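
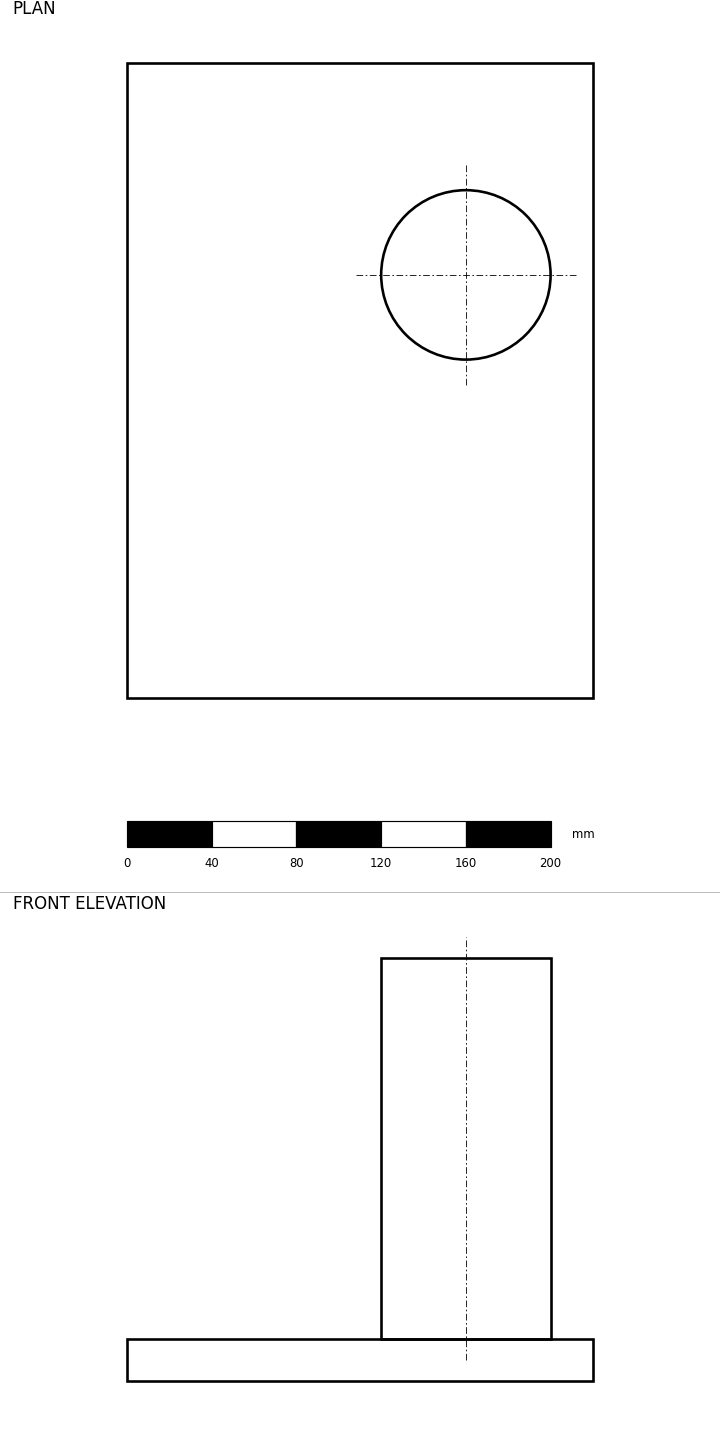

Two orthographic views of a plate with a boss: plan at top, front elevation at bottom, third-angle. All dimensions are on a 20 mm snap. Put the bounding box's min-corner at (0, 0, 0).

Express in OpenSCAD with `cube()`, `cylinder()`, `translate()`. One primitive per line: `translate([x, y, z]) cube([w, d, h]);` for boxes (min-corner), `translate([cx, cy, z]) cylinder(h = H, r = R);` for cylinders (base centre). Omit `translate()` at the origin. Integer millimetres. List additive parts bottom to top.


cube([220, 300, 20]);
translate([160, 200, 20]) cylinder(h = 180, r = 40);


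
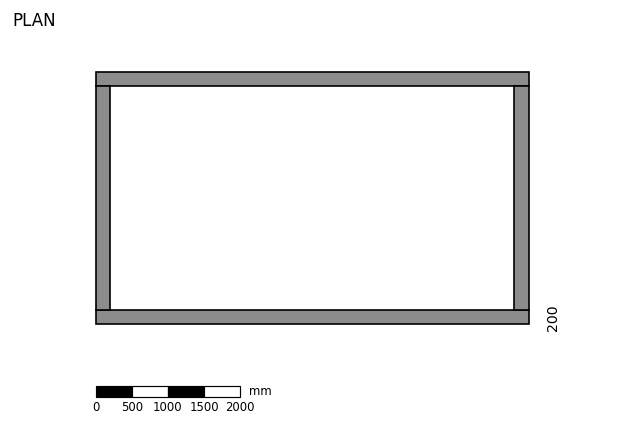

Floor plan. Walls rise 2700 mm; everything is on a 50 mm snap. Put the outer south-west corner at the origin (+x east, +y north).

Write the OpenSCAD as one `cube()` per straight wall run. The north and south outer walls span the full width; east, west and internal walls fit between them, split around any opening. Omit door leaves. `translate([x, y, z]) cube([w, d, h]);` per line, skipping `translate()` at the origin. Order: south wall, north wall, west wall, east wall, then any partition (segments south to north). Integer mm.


cube([6000, 200, 2700]);
translate([0, 3300, 0]) cube([6000, 200, 2700]);
translate([0, 200, 0]) cube([200, 3100, 2700]);
translate([5800, 200, 0]) cube([200, 3100, 2700]);


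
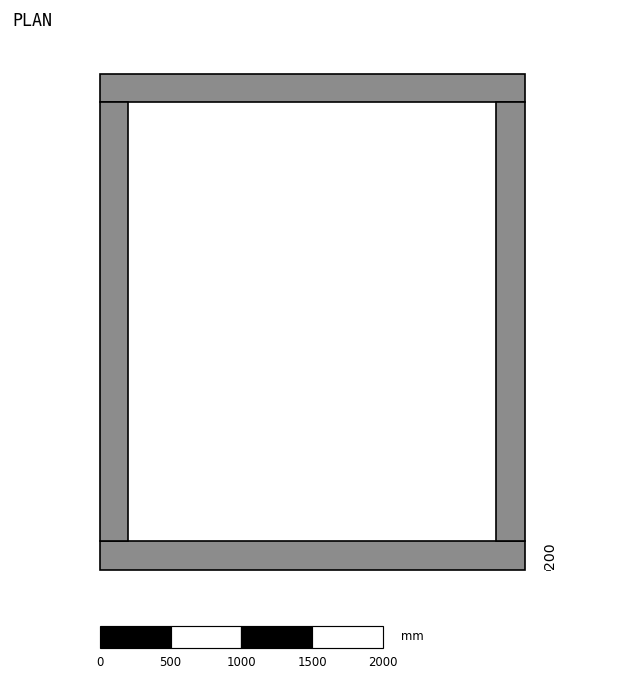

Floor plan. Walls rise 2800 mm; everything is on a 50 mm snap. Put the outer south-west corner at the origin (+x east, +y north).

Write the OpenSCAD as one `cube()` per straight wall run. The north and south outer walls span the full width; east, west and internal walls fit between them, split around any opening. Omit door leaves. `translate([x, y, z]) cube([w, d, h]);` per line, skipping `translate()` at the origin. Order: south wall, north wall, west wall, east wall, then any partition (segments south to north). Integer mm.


cube([3000, 200, 2800]);
translate([0, 3300, 0]) cube([3000, 200, 2800]);
translate([0, 200, 0]) cube([200, 3100, 2800]);
translate([2800, 200, 0]) cube([200, 3100, 2800]);


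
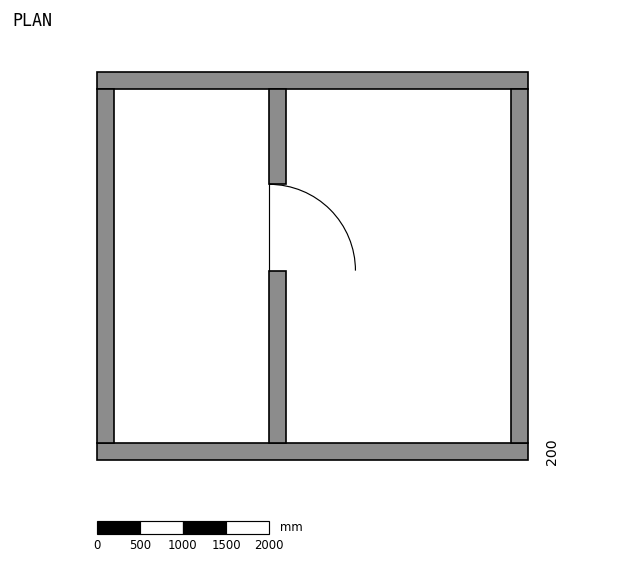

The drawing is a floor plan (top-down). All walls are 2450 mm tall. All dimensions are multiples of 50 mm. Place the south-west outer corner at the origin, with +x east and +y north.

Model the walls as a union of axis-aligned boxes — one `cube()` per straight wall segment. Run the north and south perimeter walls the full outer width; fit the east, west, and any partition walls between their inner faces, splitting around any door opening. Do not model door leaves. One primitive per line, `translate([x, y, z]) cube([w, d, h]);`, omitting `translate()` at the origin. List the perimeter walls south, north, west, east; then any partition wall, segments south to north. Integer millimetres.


cube([5000, 200, 2450]);
translate([0, 4300, 0]) cube([5000, 200, 2450]);
translate([0, 200, 0]) cube([200, 4100, 2450]);
translate([4800, 200, 0]) cube([200, 4100, 2450]);
translate([2000, 200, 0]) cube([200, 2000, 2450]);
translate([2000, 3200, 0]) cube([200, 1100, 2450]);


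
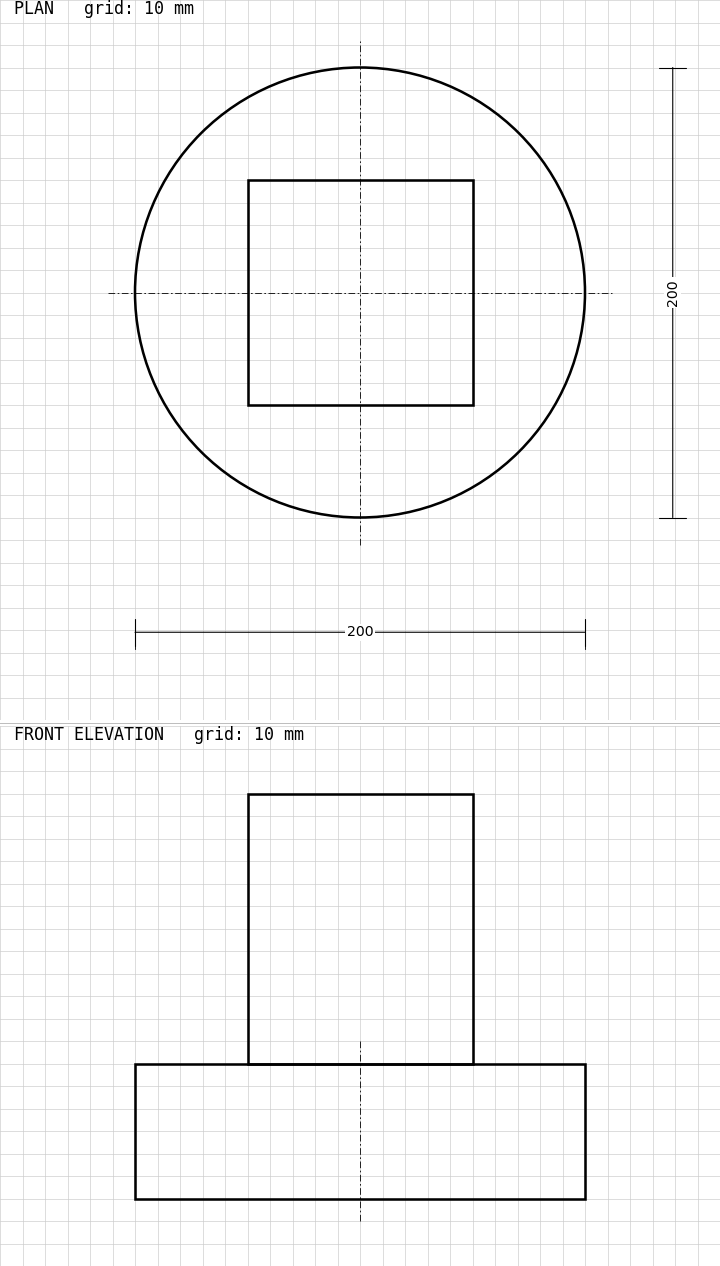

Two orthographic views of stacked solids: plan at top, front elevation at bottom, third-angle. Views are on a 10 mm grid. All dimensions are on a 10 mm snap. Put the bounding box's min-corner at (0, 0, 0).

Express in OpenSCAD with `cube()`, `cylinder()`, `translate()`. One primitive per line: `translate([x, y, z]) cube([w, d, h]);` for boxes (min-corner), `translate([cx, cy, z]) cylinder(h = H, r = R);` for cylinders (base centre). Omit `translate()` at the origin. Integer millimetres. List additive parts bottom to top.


translate([100, 100, 0]) cylinder(h = 60, r = 100);
translate([50, 50, 60]) cube([100, 100, 120]);


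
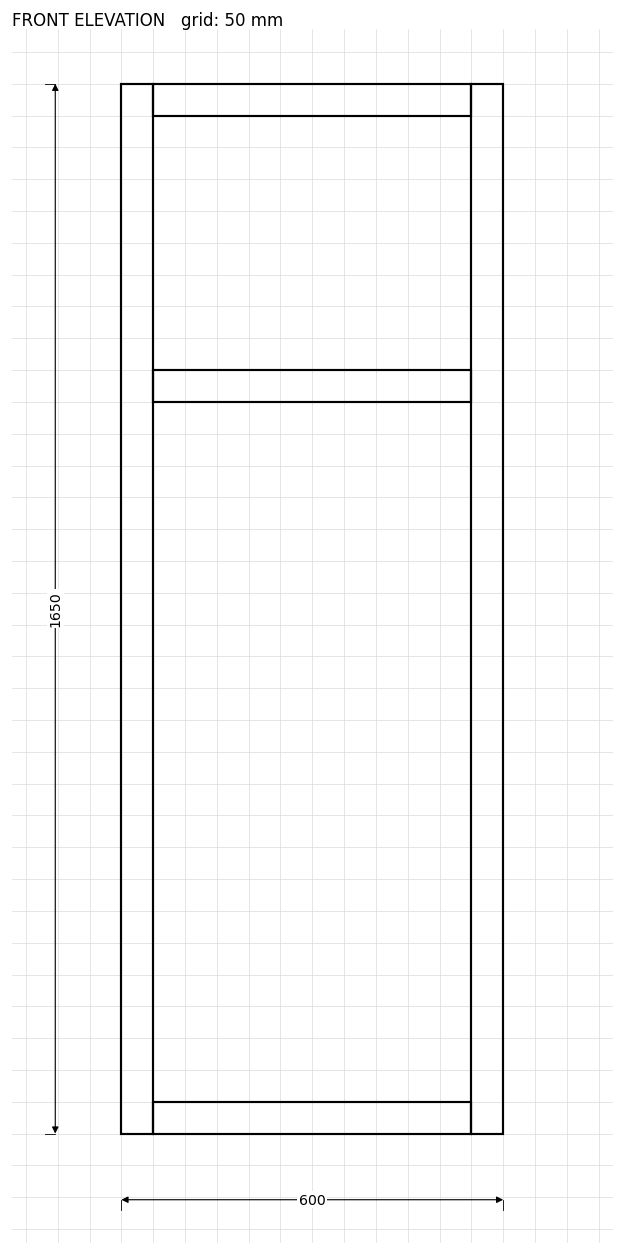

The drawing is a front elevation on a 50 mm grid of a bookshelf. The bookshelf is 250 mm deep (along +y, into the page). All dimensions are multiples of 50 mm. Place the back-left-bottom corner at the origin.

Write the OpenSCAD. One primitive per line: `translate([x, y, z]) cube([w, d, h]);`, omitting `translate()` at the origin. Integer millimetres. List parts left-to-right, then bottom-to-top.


cube([50, 250, 1650]);
translate([50, 0, 0]) cube([500, 250, 50]);
translate([50, 0, 1150]) cube([500, 250, 50]);
translate([50, 0, 1600]) cube([500, 250, 50]);
translate([550, 0, 0]) cube([50, 250, 1650]);


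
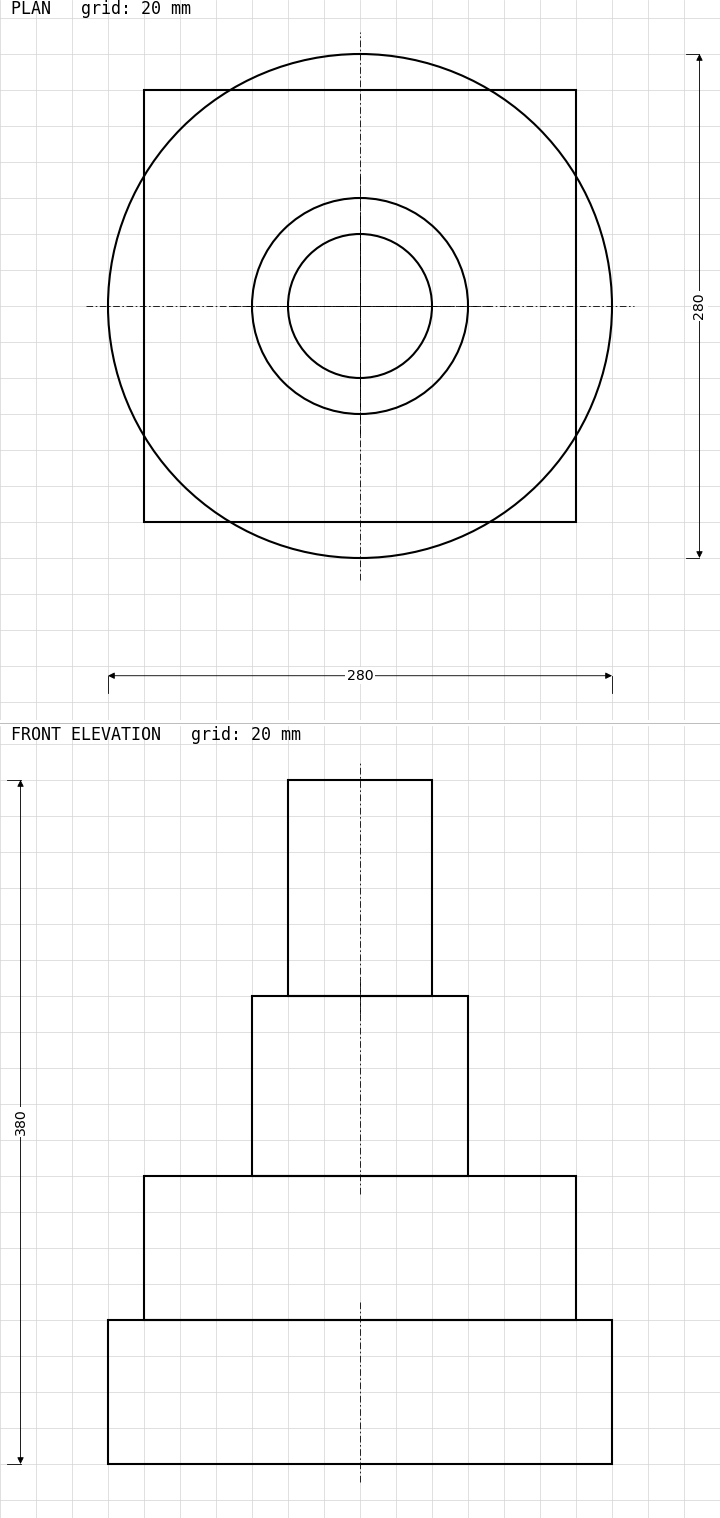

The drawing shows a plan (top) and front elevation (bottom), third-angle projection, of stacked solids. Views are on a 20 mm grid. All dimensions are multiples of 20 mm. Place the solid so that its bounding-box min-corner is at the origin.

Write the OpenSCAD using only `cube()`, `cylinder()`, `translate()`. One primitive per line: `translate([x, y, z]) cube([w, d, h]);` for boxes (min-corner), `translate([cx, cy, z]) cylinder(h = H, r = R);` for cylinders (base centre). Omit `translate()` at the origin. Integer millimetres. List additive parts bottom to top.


translate([140, 140, 0]) cylinder(h = 80, r = 140);
translate([20, 20, 80]) cube([240, 240, 80]);
translate([140, 140, 160]) cylinder(h = 100, r = 60);
translate([140, 140, 260]) cylinder(h = 120, r = 40);


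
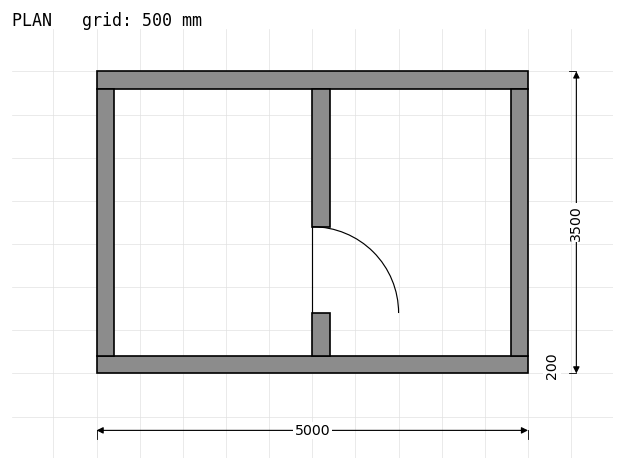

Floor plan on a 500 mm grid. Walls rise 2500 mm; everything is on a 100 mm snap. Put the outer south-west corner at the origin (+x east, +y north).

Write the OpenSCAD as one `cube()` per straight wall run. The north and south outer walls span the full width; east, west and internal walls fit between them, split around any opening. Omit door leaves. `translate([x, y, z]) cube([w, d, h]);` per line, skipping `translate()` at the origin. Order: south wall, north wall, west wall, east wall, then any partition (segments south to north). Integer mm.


cube([5000, 200, 2500]);
translate([0, 3300, 0]) cube([5000, 200, 2500]);
translate([0, 200, 0]) cube([200, 3100, 2500]);
translate([4800, 200, 0]) cube([200, 3100, 2500]);
translate([2500, 200, 0]) cube([200, 500, 2500]);
translate([2500, 1700, 0]) cube([200, 1600, 2500]);


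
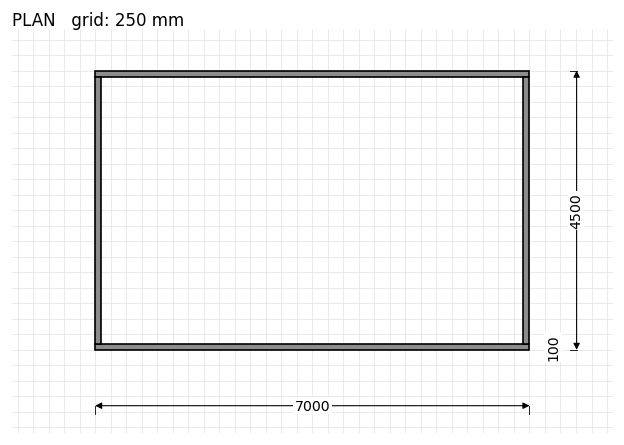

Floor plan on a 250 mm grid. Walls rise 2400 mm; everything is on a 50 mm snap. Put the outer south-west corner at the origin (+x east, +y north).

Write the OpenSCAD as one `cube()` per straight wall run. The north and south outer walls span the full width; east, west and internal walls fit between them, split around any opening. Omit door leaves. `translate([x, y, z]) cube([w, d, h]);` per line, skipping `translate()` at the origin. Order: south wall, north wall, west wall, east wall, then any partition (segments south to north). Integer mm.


cube([7000, 100, 2400]);
translate([0, 4400, 0]) cube([7000, 100, 2400]);
translate([0, 100, 0]) cube([100, 4300, 2400]);
translate([6900, 100, 0]) cube([100, 4300, 2400]);


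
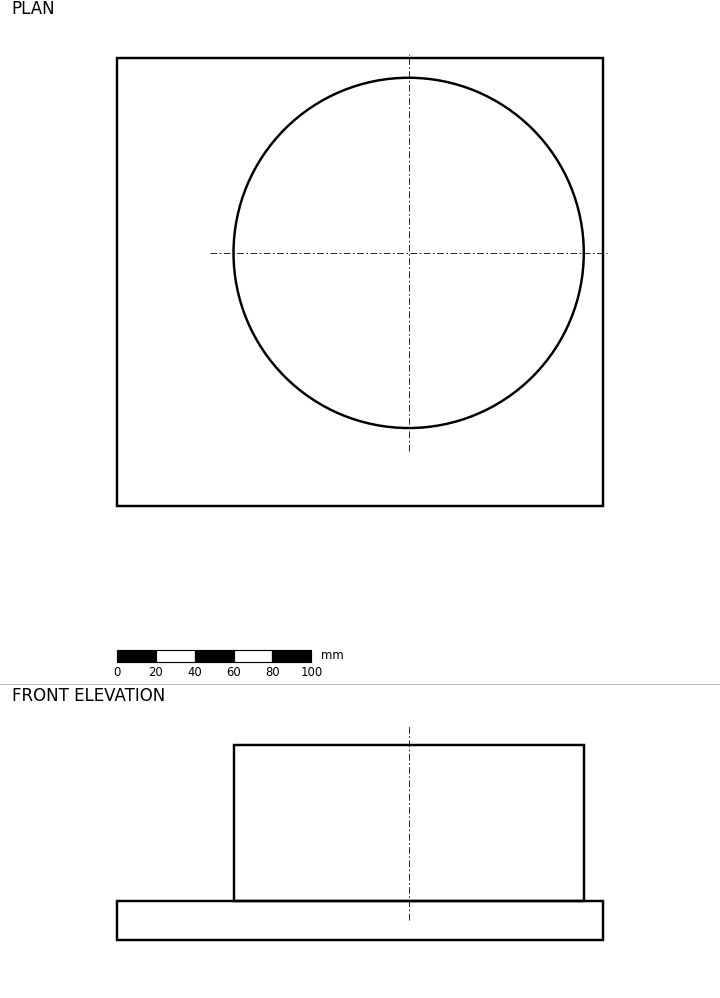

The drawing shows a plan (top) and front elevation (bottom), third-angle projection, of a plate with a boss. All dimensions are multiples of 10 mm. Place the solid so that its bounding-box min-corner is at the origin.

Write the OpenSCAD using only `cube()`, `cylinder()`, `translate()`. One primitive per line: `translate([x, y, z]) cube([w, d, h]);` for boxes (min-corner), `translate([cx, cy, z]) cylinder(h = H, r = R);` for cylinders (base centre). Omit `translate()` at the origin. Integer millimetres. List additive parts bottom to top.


cube([250, 230, 20]);
translate([150, 130, 20]) cylinder(h = 80, r = 90);


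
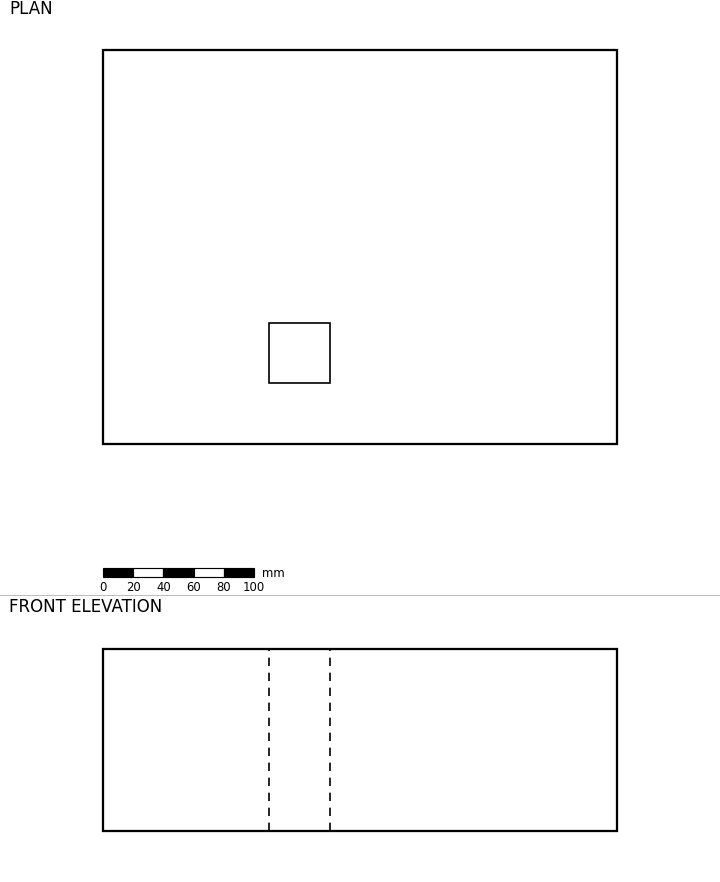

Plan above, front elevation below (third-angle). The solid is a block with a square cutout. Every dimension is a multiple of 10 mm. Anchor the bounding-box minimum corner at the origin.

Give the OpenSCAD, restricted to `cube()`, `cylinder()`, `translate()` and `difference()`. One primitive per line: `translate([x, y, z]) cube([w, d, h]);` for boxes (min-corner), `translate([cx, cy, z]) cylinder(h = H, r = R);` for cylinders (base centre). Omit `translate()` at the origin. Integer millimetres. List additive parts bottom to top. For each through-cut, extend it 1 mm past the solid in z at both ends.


difference() {
  cube([340, 260, 120]);
  translate([110, 40, -1]) cube([40, 40, 122]);
}


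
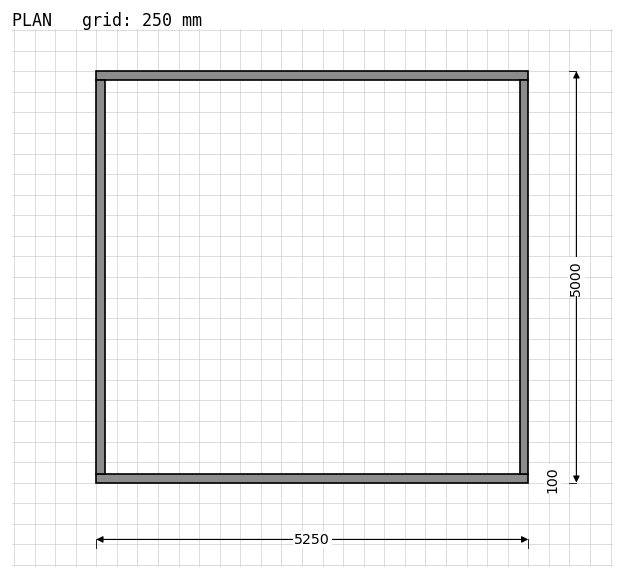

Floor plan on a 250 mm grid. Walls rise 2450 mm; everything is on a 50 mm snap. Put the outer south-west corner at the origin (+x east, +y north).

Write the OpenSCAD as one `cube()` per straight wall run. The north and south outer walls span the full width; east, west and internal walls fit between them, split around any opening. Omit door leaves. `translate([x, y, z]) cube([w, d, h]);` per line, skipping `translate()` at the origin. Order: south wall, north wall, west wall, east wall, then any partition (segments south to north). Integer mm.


cube([5250, 100, 2450]);
translate([0, 4900, 0]) cube([5250, 100, 2450]);
translate([0, 100, 0]) cube([100, 4800, 2450]);
translate([5150, 100, 0]) cube([100, 4800, 2450]);


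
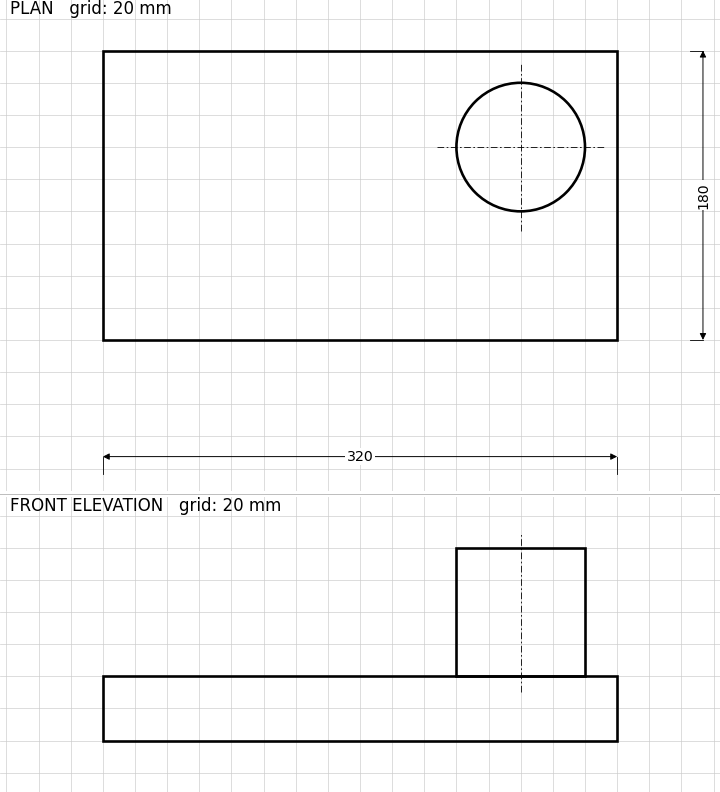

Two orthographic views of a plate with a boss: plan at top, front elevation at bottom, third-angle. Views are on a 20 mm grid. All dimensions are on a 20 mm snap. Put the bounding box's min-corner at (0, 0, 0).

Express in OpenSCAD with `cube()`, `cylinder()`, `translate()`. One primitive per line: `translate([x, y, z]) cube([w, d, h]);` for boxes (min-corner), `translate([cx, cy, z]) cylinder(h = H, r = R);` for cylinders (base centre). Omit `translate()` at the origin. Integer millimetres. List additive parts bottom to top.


cube([320, 180, 40]);
translate([260, 120, 40]) cylinder(h = 80, r = 40);


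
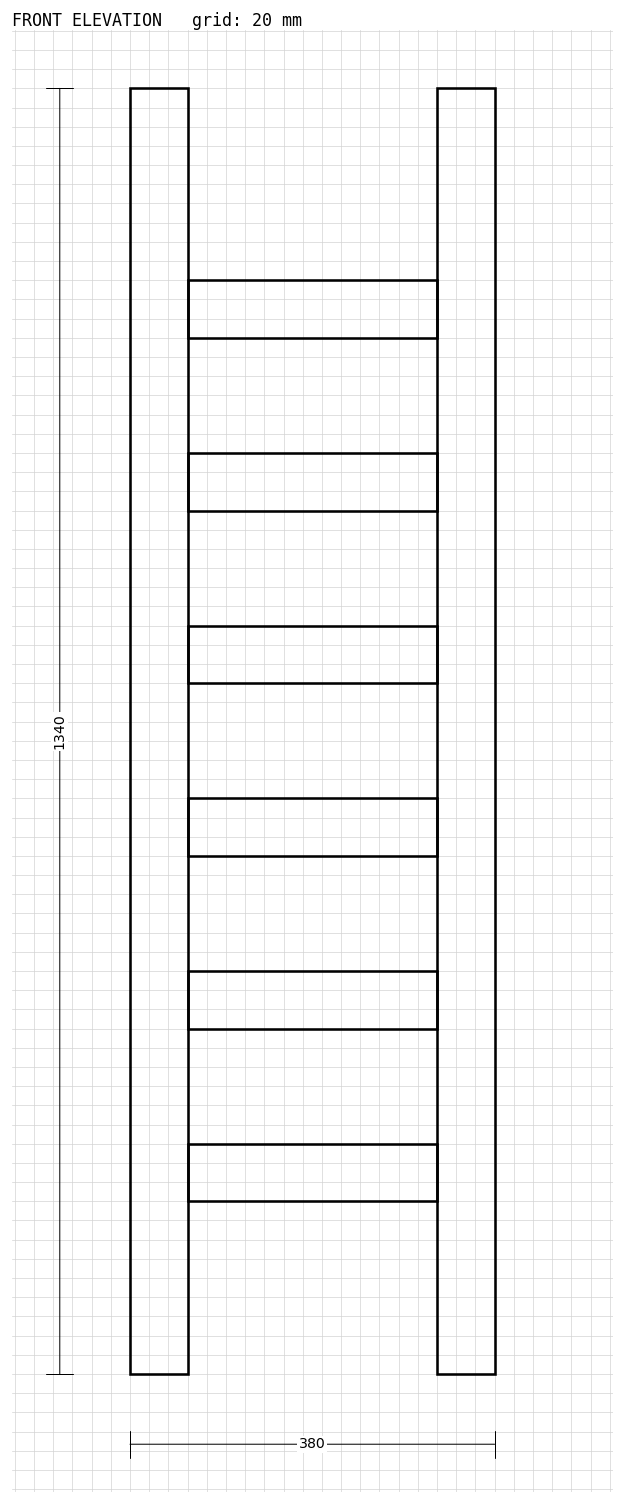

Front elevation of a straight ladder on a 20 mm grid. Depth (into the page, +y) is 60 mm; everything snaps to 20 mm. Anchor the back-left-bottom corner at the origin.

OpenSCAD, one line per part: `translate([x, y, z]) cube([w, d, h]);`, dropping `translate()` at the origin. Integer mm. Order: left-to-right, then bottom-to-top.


cube([60, 60, 1340]);
translate([60, 0, 180]) cube([260, 60, 60]);
translate([60, 0, 360]) cube([260, 60, 60]);
translate([60, 0, 540]) cube([260, 60, 60]);
translate([60, 0, 720]) cube([260, 60, 60]);
translate([60, 0, 900]) cube([260, 60, 60]);
translate([60, 0, 1080]) cube([260, 60, 60]);
translate([320, 0, 0]) cube([60, 60, 1340]);


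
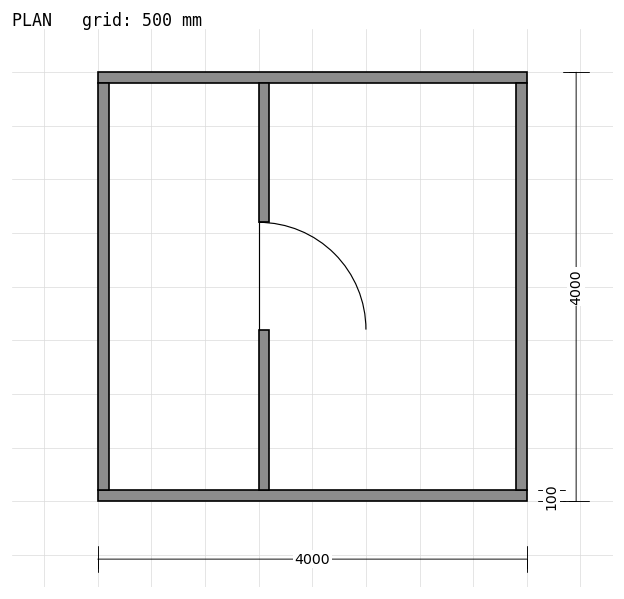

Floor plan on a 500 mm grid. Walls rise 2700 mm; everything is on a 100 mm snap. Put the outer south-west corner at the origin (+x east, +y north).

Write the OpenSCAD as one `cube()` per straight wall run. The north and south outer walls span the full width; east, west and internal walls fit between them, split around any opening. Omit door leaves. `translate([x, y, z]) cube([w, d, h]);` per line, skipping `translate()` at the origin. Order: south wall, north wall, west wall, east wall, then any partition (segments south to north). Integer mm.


cube([4000, 100, 2700]);
translate([0, 3900, 0]) cube([4000, 100, 2700]);
translate([0, 100, 0]) cube([100, 3800, 2700]);
translate([3900, 100, 0]) cube([100, 3800, 2700]);
translate([1500, 100, 0]) cube([100, 1500, 2700]);
translate([1500, 2600, 0]) cube([100, 1300, 2700]);


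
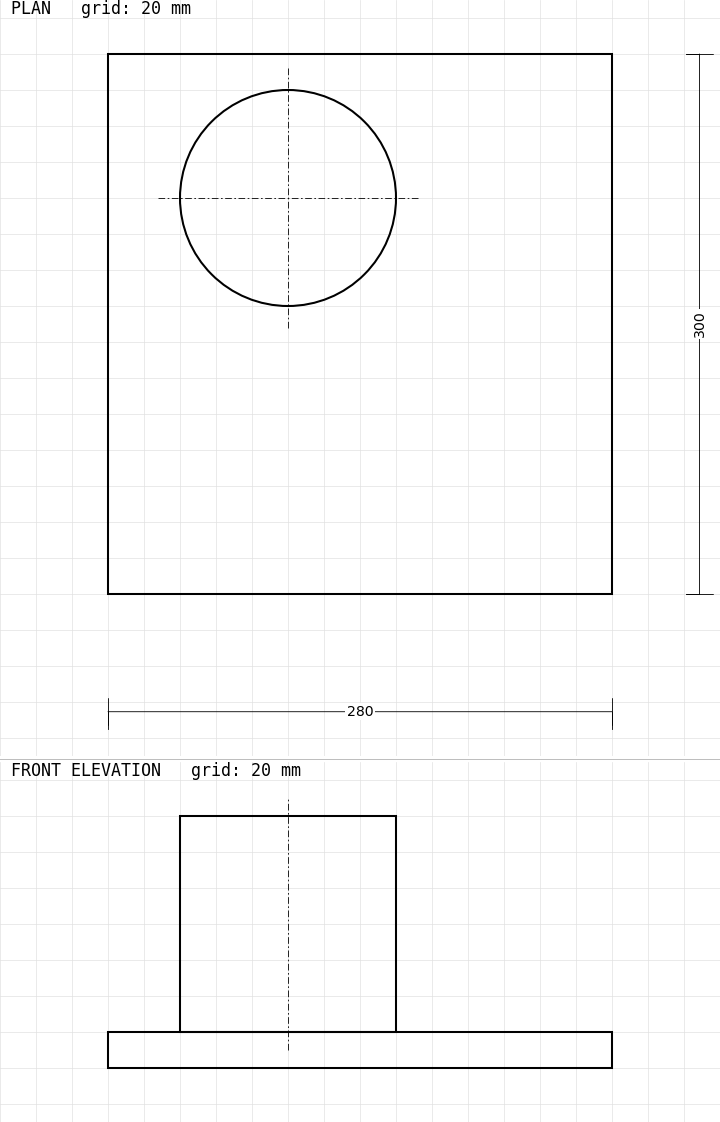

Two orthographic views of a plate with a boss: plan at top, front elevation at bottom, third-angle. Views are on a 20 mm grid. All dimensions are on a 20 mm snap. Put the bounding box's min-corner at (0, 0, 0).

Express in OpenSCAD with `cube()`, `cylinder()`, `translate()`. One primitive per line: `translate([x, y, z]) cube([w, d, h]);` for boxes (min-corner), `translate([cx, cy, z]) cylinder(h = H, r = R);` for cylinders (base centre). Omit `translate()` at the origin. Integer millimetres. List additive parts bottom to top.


cube([280, 300, 20]);
translate([100, 220, 20]) cylinder(h = 120, r = 60);


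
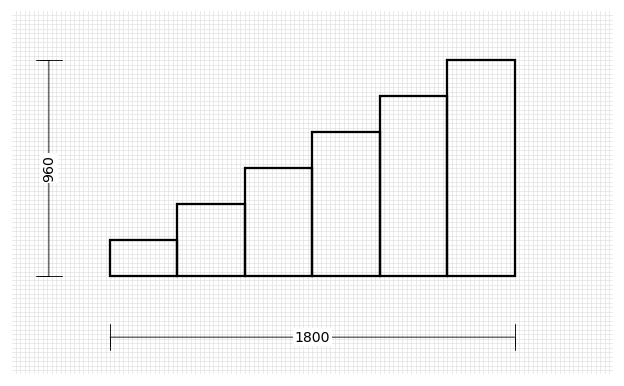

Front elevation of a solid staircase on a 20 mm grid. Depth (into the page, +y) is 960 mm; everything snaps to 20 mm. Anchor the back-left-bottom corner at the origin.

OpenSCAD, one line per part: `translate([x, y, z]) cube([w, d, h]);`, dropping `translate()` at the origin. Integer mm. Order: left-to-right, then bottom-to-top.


cube([300, 960, 160]);
translate([300, 0, 0]) cube([300, 960, 320]);
translate([600, 0, 0]) cube([300, 960, 480]);
translate([900, 0, 0]) cube([300, 960, 640]);
translate([1200, 0, 0]) cube([300, 960, 800]);
translate([1500, 0, 0]) cube([300, 960, 960]);


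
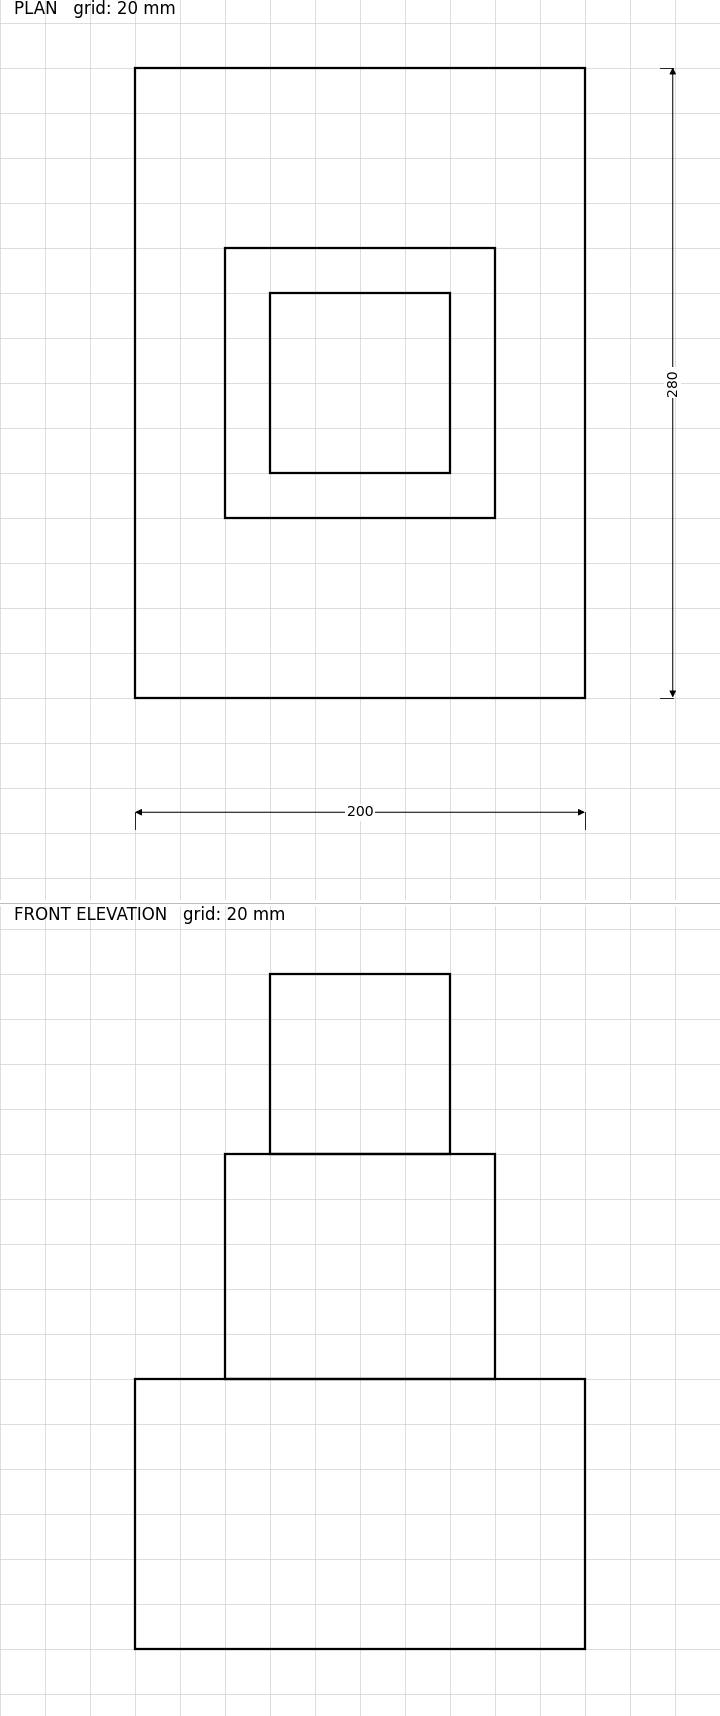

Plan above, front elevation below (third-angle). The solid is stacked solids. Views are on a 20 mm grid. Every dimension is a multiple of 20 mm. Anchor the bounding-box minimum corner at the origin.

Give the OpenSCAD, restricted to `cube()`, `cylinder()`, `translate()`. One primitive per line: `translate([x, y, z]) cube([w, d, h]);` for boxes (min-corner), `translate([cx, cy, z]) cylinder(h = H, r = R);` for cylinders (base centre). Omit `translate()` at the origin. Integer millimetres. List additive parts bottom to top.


cube([200, 280, 120]);
translate([40, 80, 120]) cube([120, 120, 100]);
translate([60, 100, 220]) cube([80, 80, 80]);


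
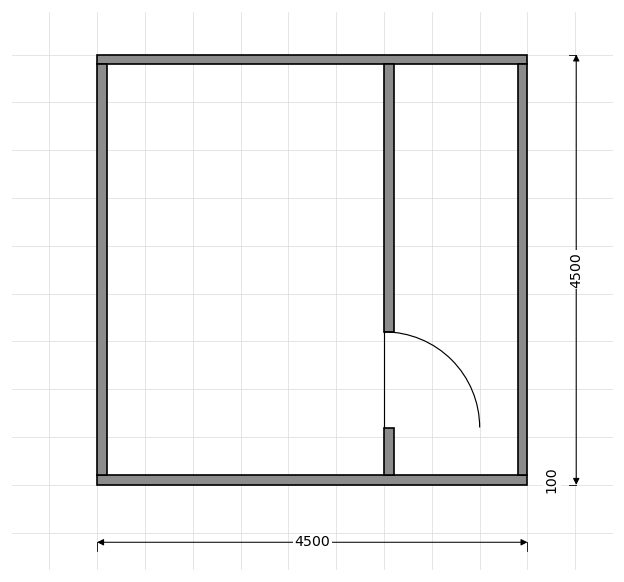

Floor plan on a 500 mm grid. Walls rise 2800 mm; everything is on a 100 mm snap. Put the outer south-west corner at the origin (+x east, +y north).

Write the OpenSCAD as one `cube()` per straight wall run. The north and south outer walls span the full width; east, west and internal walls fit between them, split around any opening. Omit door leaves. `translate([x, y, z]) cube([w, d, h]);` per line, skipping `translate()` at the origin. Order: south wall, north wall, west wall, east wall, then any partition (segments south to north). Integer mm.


cube([4500, 100, 2800]);
translate([0, 4400, 0]) cube([4500, 100, 2800]);
translate([0, 100, 0]) cube([100, 4300, 2800]);
translate([4400, 100, 0]) cube([100, 4300, 2800]);
translate([3000, 100, 0]) cube([100, 500, 2800]);
translate([3000, 1600, 0]) cube([100, 2800, 2800]);


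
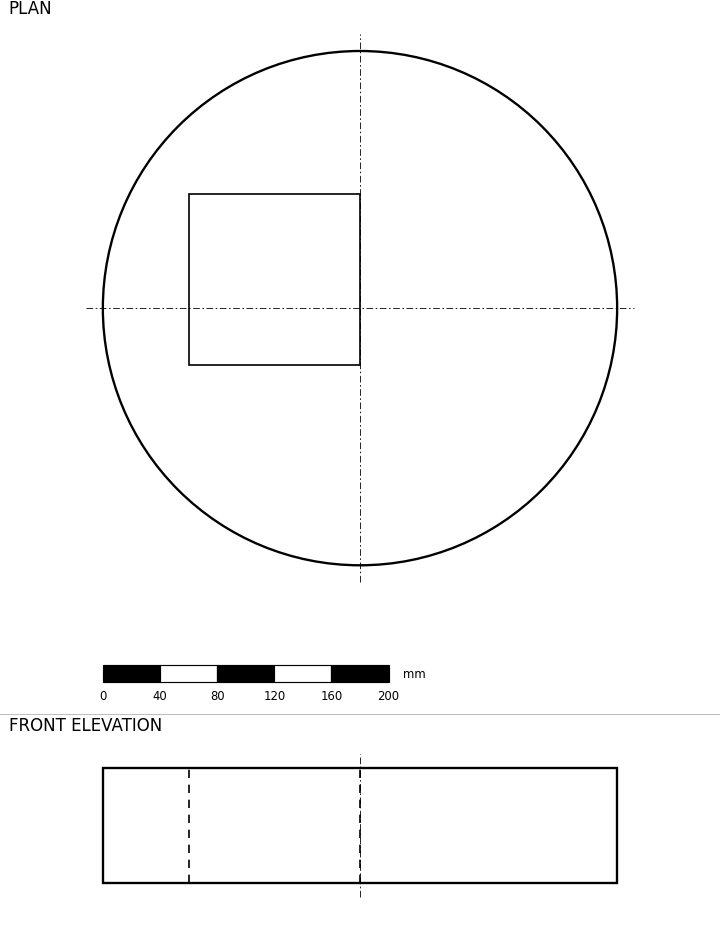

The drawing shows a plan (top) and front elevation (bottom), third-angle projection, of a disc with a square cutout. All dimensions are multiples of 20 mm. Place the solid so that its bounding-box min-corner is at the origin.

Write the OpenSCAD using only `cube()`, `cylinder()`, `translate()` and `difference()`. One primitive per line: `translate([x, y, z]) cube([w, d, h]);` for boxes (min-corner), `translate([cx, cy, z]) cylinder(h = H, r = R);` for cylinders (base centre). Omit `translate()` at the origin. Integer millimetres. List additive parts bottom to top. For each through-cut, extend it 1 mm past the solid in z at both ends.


difference() {
  translate([180, 180, 0]) cylinder(h = 80, r = 180);
  translate([60, 140, -1]) cube([120, 120, 82]);
}


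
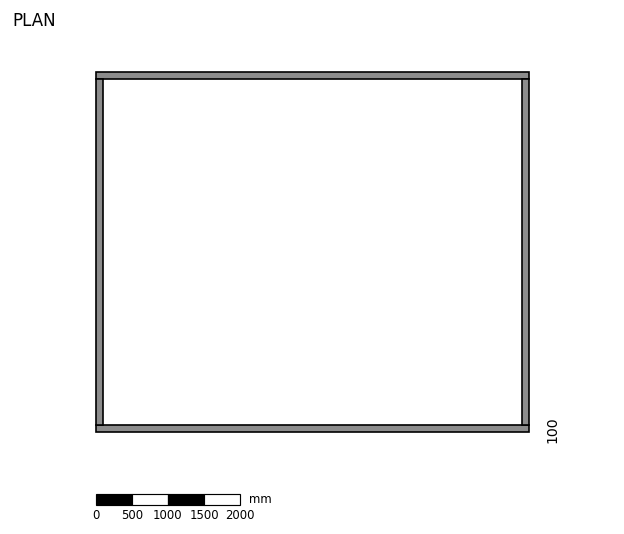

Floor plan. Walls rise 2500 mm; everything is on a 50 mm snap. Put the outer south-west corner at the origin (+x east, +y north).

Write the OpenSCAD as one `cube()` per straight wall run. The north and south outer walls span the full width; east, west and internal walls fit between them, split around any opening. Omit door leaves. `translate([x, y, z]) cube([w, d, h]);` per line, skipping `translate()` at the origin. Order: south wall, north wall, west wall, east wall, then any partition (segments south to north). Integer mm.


cube([6000, 100, 2500]);
translate([0, 4900, 0]) cube([6000, 100, 2500]);
translate([0, 100, 0]) cube([100, 4800, 2500]);
translate([5900, 100, 0]) cube([100, 4800, 2500]);


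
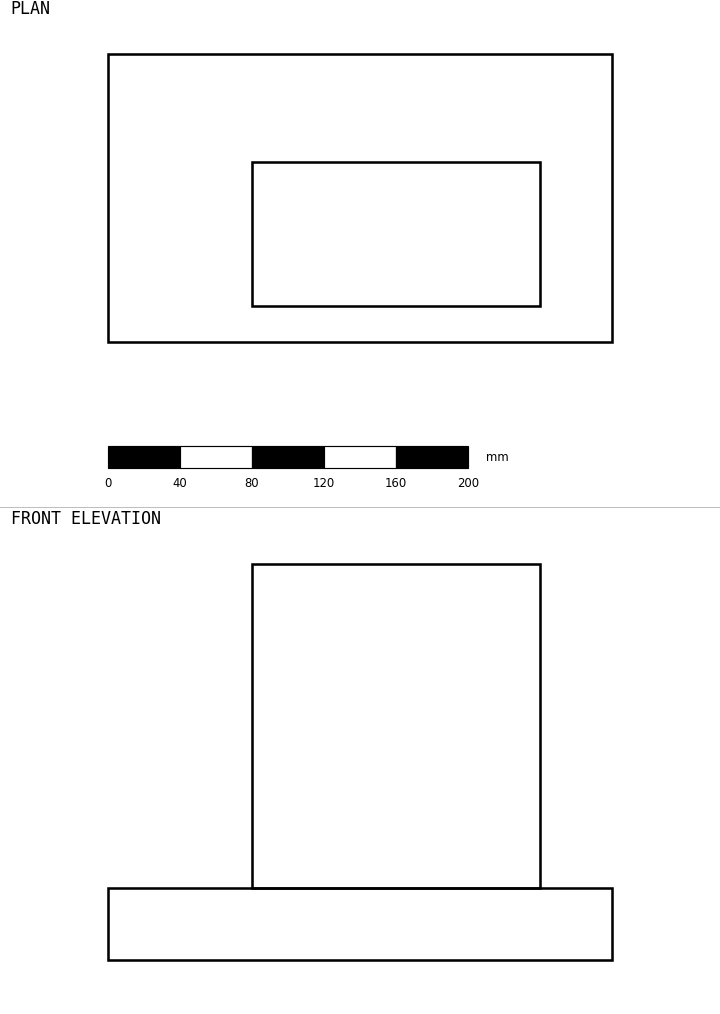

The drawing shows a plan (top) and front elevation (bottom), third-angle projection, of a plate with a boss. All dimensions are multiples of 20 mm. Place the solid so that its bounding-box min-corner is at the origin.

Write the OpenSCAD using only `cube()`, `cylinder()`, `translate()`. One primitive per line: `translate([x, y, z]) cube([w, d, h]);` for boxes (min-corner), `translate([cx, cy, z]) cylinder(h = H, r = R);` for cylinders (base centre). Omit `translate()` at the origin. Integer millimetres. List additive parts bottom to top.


cube([280, 160, 40]);
translate([80, 20, 40]) cube([160, 80, 180]);


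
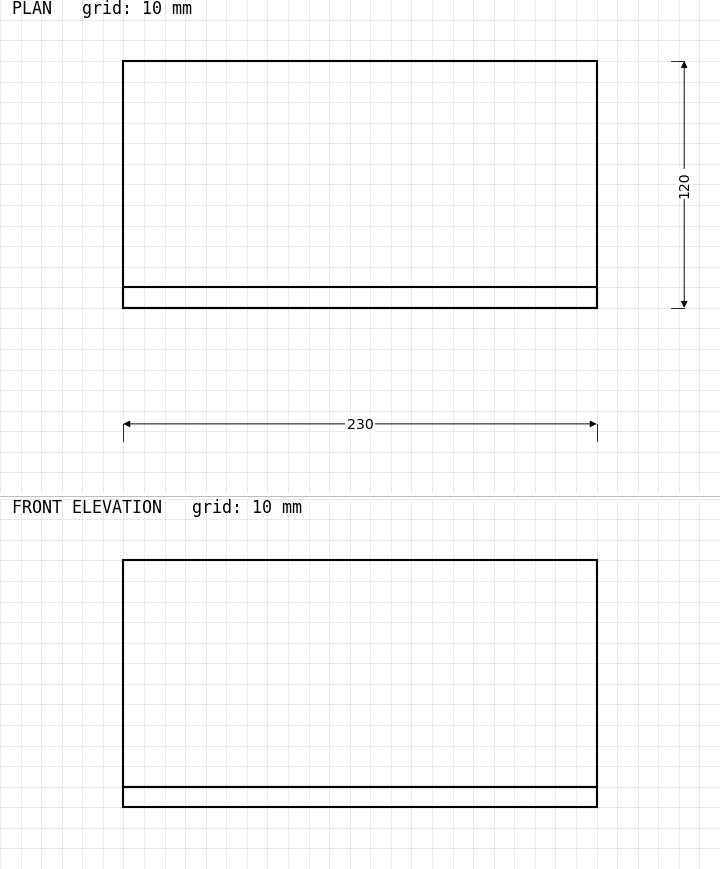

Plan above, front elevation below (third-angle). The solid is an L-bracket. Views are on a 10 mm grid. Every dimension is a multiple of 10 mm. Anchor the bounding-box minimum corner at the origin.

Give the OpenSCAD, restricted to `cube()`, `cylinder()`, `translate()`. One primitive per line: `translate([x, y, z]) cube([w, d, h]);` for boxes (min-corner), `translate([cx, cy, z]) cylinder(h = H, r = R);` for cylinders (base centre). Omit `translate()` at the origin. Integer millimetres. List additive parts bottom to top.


cube([230, 120, 10]);
translate([0, 0, 10]) cube([230, 10, 110]);


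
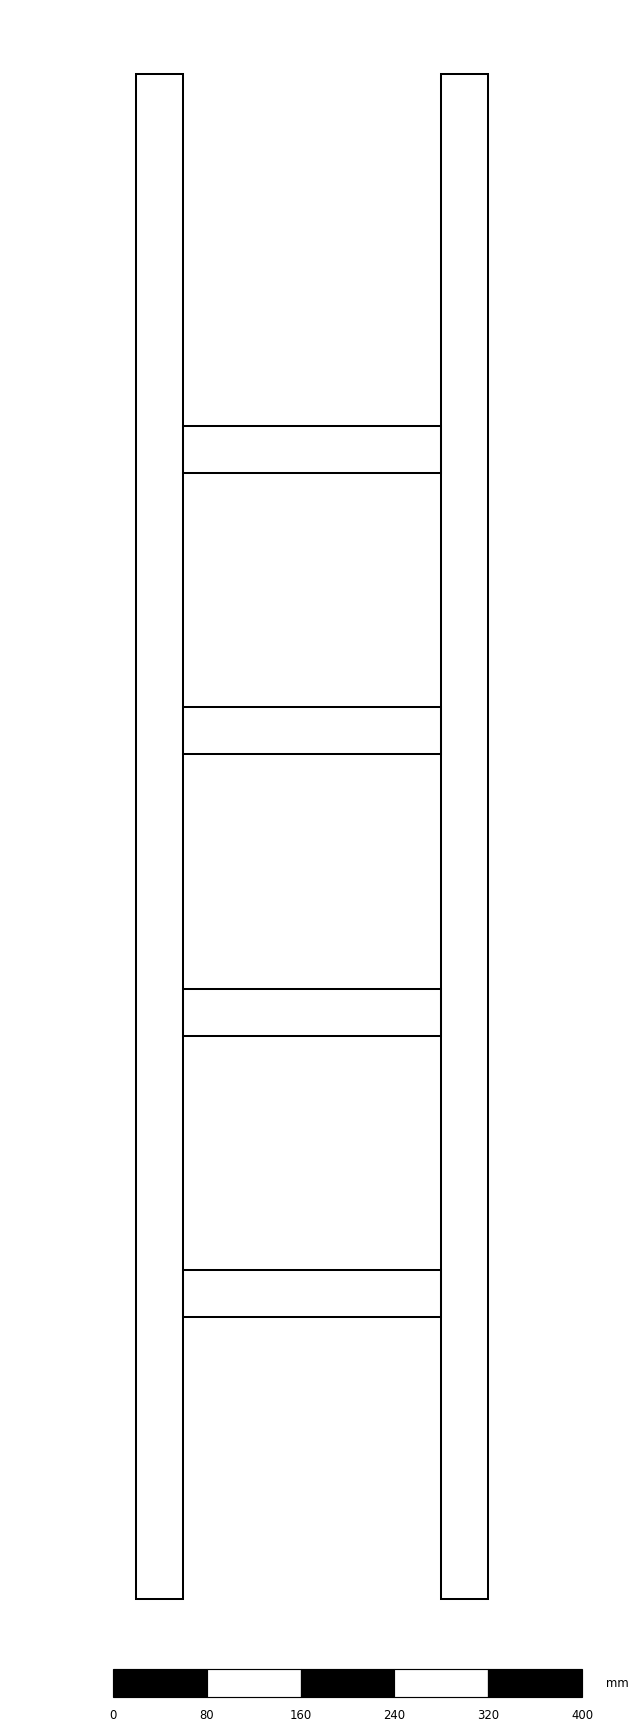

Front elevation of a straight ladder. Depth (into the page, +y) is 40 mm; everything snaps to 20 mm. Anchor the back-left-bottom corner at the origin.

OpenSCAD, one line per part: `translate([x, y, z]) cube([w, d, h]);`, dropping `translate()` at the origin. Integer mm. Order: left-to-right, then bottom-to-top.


cube([40, 40, 1300]);
translate([40, 0, 240]) cube([220, 40, 40]);
translate([40, 0, 480]) cube([220, 40, 40]);
translate([40, 0, 720]) cube([220, 40, 40]);
translate([40, 0, 960]) cube([220, 40, 40]);
translate([260, 0, 0]) cube([40, 40, 1300]);


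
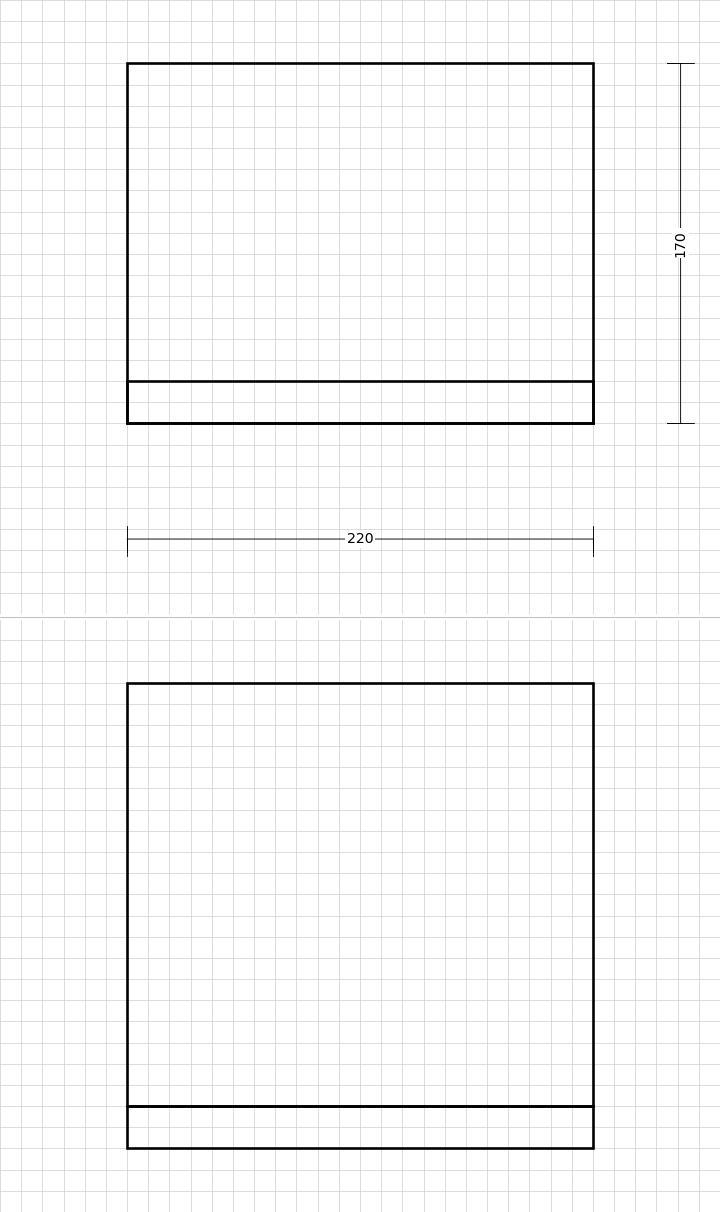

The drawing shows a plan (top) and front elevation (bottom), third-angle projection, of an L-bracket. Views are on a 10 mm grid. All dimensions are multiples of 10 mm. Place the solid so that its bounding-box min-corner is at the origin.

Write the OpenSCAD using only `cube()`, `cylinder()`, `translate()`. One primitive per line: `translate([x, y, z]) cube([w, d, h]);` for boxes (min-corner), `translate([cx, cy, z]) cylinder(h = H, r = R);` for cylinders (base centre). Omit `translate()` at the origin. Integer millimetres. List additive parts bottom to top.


cube([220, 170, 20]);
translate([0, 0, 20]) cube([220, 20, 200]);


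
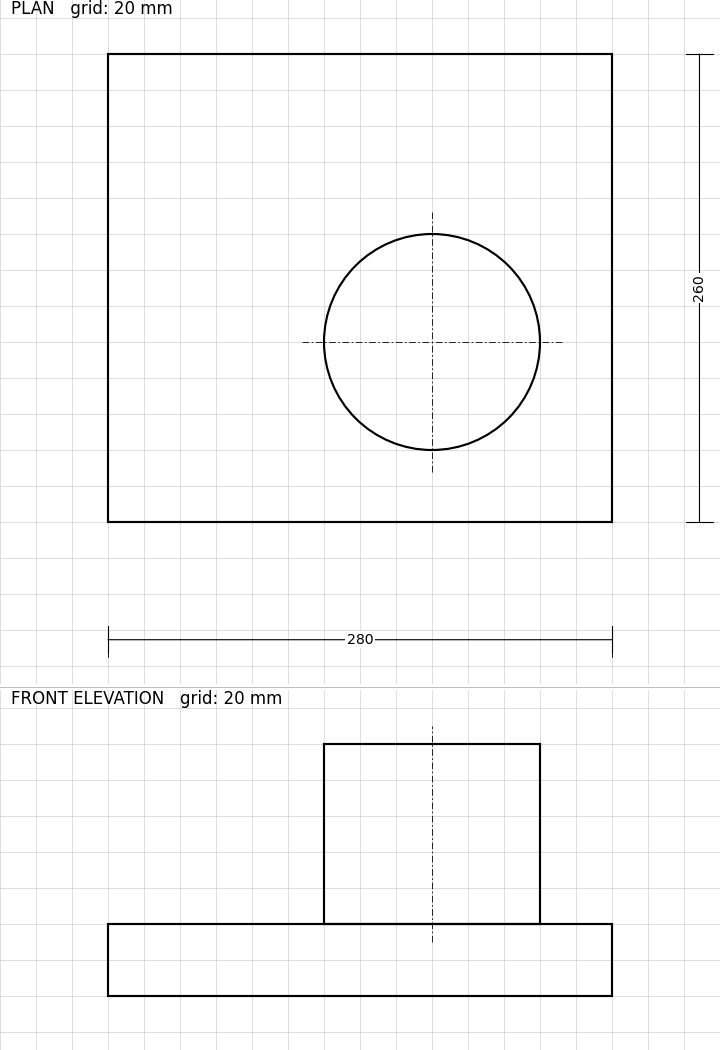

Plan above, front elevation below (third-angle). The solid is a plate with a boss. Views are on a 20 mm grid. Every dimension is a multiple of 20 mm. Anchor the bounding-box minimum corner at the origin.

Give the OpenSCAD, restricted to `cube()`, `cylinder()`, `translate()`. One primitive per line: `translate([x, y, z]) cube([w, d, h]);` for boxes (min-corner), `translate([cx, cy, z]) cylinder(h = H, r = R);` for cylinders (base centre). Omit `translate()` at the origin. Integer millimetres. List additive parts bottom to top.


cube([280, 260, 40]);
translate([180, 100, 40]) cylinder(h = 100, r = 60);


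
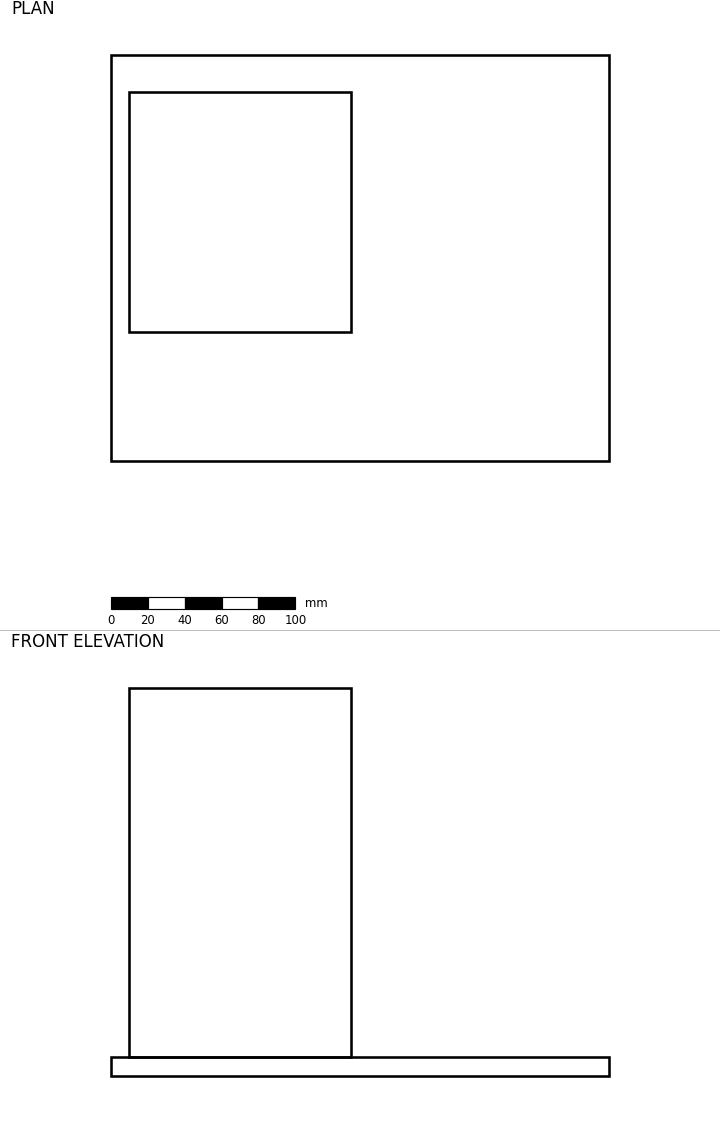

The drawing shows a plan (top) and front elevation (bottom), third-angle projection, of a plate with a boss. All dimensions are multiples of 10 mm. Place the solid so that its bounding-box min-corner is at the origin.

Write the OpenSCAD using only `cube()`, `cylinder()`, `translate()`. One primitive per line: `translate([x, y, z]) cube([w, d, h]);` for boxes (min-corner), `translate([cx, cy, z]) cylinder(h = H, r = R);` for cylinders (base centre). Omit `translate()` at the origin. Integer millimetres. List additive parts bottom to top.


cube([270, 220, 10]);
translate([10, 70, 10]) cube([120, 130, 200]);


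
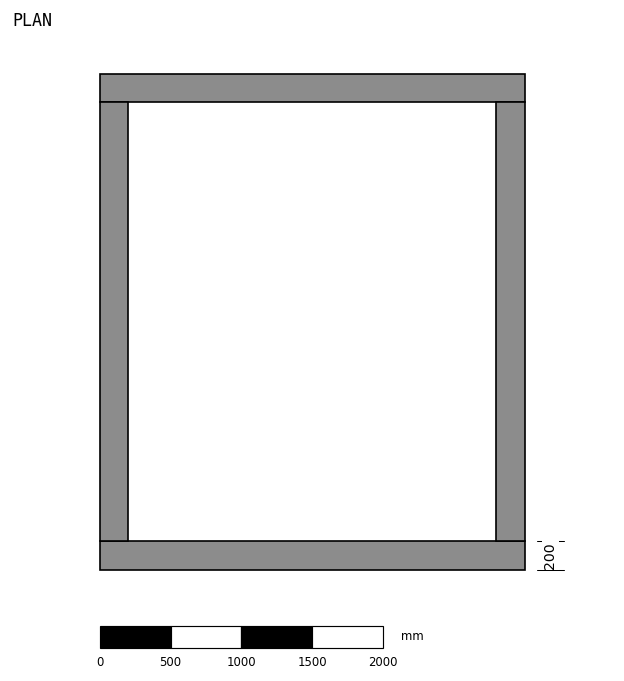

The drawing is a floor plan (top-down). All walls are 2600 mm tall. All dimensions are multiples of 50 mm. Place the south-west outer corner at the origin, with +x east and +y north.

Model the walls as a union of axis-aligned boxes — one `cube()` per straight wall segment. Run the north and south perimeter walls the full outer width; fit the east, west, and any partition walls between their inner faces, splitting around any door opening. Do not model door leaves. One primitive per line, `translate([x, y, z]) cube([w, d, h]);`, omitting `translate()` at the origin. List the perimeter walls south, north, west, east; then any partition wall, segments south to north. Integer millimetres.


cube([3000, 200, 2600]);
translate([0, 3300, 0]) cube([3000, 200, 2600]);
translate([0, 200, 0]) cube([200, 3100, 2600]);
translate([2800, 200, 0]) cube([200, 3100, 2600]);


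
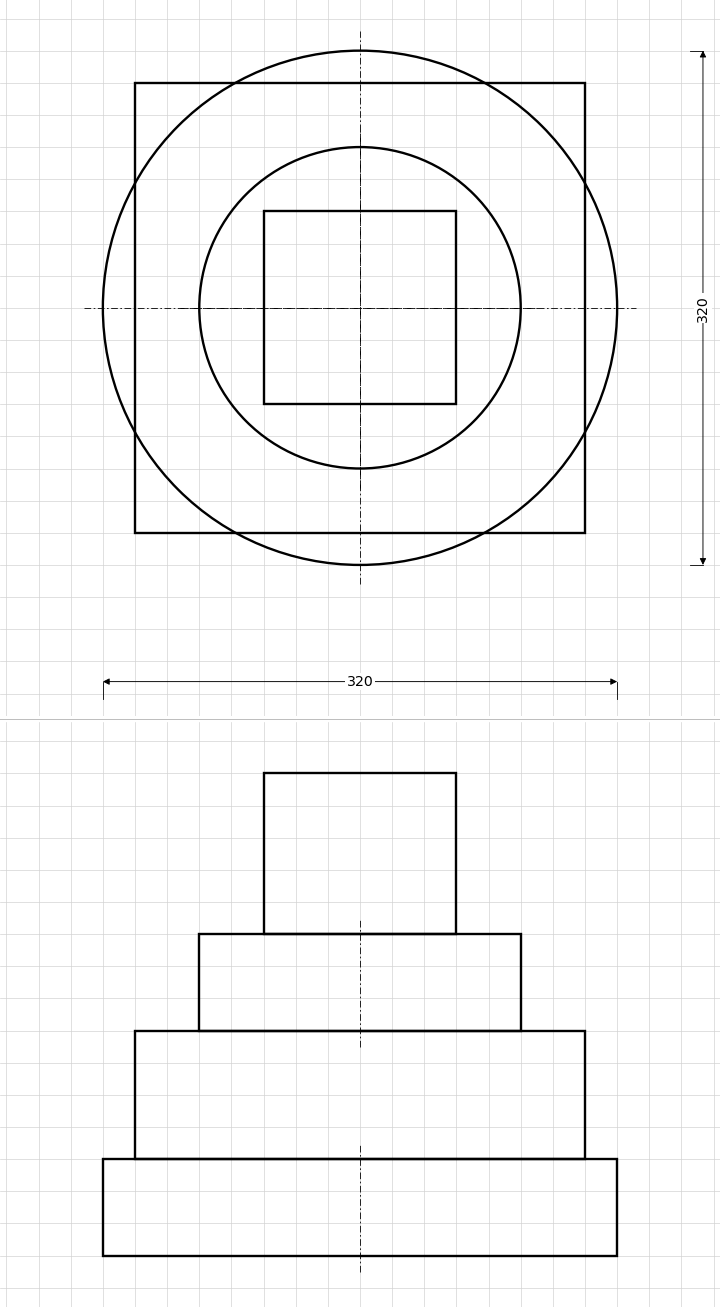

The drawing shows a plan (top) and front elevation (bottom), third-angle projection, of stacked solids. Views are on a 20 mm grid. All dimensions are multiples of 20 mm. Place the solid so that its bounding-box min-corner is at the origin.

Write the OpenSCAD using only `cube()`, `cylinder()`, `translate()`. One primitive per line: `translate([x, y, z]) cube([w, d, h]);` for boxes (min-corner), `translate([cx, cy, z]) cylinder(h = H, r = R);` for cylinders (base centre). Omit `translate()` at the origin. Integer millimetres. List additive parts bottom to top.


translate([160, 160, 0]) cylinder(h = 60, r = 160);
translate([20, 20, 60]) cube([280, 280, 80]);
translate([160, 160, 140]) cylinder(h = 60, r = 100);
translate([100, 100, 200]) cube([120, 120, 100]);


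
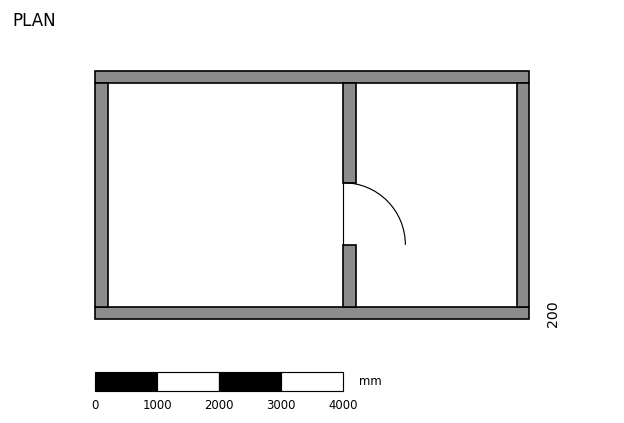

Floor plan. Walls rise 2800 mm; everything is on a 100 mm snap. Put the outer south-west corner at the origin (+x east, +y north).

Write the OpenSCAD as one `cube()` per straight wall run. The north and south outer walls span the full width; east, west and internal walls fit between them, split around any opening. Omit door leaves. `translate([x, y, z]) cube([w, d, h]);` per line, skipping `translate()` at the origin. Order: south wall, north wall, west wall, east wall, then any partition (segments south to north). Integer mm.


cube([7000, 200, 2800]);
translate([0, 3800, 0]) cube([7000, 200, 2800]);
translate([0, 200, 0]) cube([200, 3600, 2800]);
translate([6800, 200, 0]) cube([200, 3600, 2800]);
translate([4000, 200, 0]) cube([200, 1000, 2800]);
translate([4000, 2200, 0]) cube([200, 1600, 2800]);


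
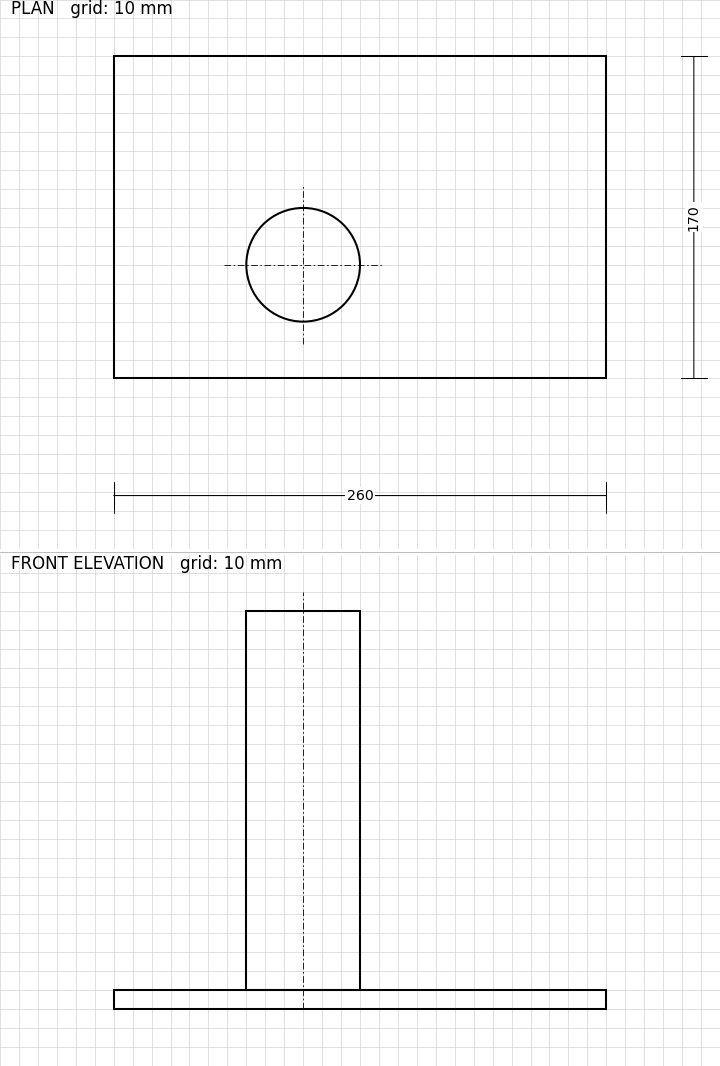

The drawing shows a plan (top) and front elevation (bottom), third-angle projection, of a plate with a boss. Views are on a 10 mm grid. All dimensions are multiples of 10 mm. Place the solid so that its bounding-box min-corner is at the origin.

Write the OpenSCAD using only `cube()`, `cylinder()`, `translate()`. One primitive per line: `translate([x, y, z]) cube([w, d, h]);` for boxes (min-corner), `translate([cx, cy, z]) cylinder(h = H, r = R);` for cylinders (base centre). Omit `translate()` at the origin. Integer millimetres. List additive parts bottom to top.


cube([260, 170, 10]);
translate([100, 60, 10]) cylinder(h = 200, r = 30);


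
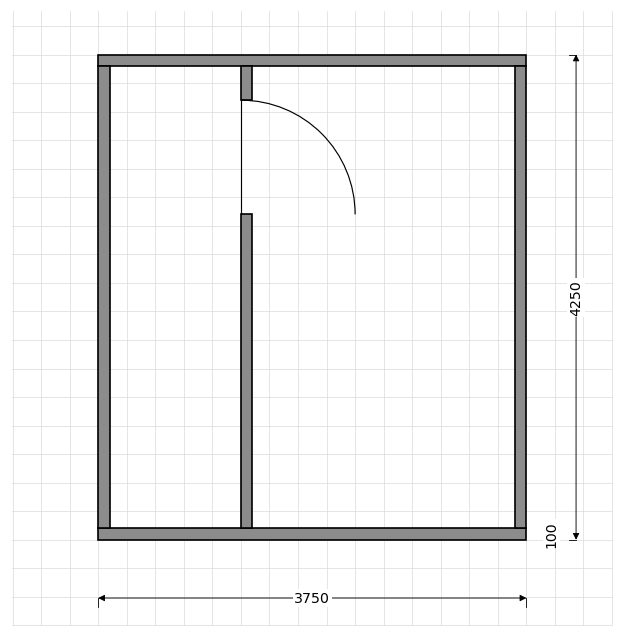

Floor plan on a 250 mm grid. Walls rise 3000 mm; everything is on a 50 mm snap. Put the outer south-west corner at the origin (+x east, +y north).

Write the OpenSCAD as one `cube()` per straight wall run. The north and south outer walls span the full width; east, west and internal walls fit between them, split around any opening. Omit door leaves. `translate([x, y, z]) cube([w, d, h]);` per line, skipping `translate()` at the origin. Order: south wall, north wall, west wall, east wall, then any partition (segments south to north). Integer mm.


cube([3750, 100, 3000]);
translate([0, 4150, 0]) cube([3750, 100, 3000]);
translate([0, 100, 0]) cube([100, 4050, 3000]);
translate([3650, 100, 0]) cube([100, 4050, 3000]);
translate([1250, 100, 0]) cube([100, 2750, 3000]);
translate([1250, 3850, 0]) cube([100, 300, 3000]);


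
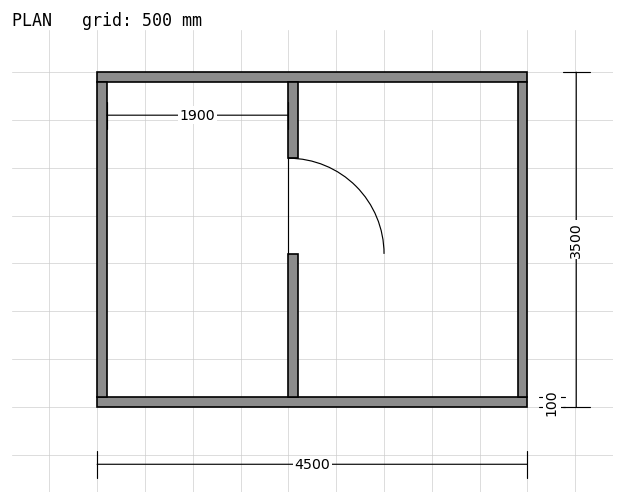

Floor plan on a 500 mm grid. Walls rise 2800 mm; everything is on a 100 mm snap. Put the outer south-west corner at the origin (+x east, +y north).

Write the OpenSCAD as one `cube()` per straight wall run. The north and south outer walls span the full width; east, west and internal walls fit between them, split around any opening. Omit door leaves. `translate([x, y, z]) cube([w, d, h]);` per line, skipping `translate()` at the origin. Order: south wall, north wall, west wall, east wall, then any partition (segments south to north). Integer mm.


cube([4500, 100, 2800]);
translate([0, 3400, 0]) cube([4500, 100, 2800]);
translate([0, 100, 0]) cube([100, 3300, 2800]);
translate([4400, 100, 0]) cube([100, 3300, 2800]);
translate([2000, 100, 0]) cube([100, 1500, 2800]);
translate([2000, 2600, 0]) cube([100, 800, 2800]);


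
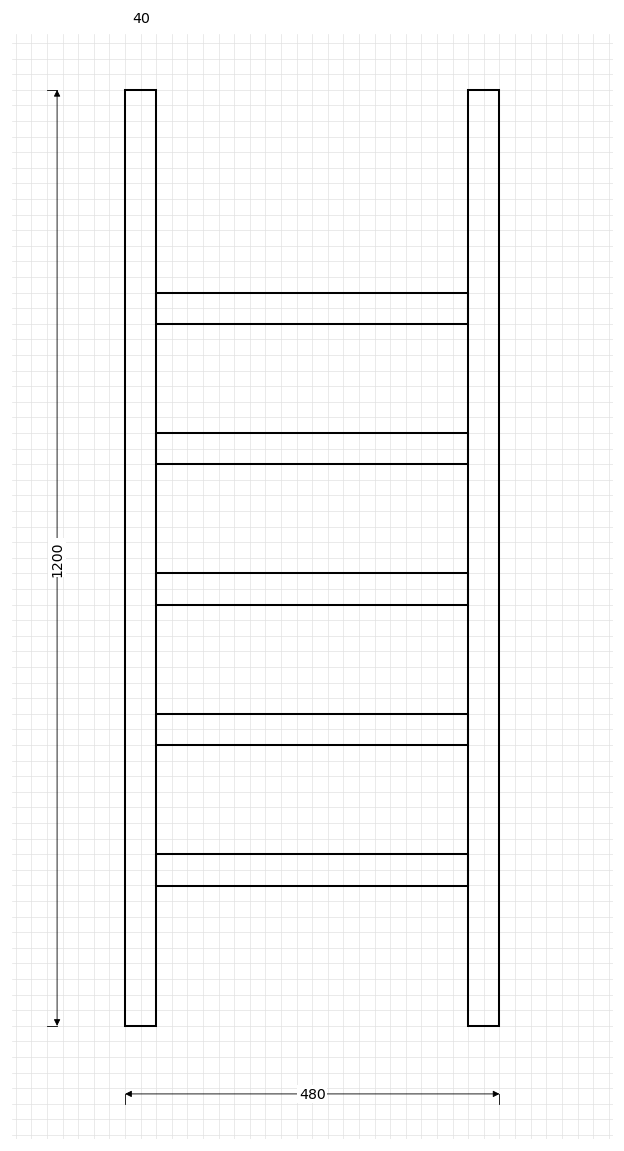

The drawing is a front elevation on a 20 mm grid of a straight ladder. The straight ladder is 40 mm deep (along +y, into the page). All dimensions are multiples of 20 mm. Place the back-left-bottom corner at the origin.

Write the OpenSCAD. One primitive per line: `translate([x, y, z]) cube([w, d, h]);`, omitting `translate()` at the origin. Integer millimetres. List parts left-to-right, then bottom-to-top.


cube([40, 40, 1200]);
translate([40, 0, 180]) cube([400, 40, 40]);
translate([40, 0, 360]) cube([400, 40, 40]);
translate([40, 0, 540]) cube([400, 40, 40]);
translate([40, 0, 720]) cube([400, 40, 40]);
translate([40, 0, 900]) cube([400, 40, 40]);
translate([440, 0, 0]) cube([40, 40, 1200]);


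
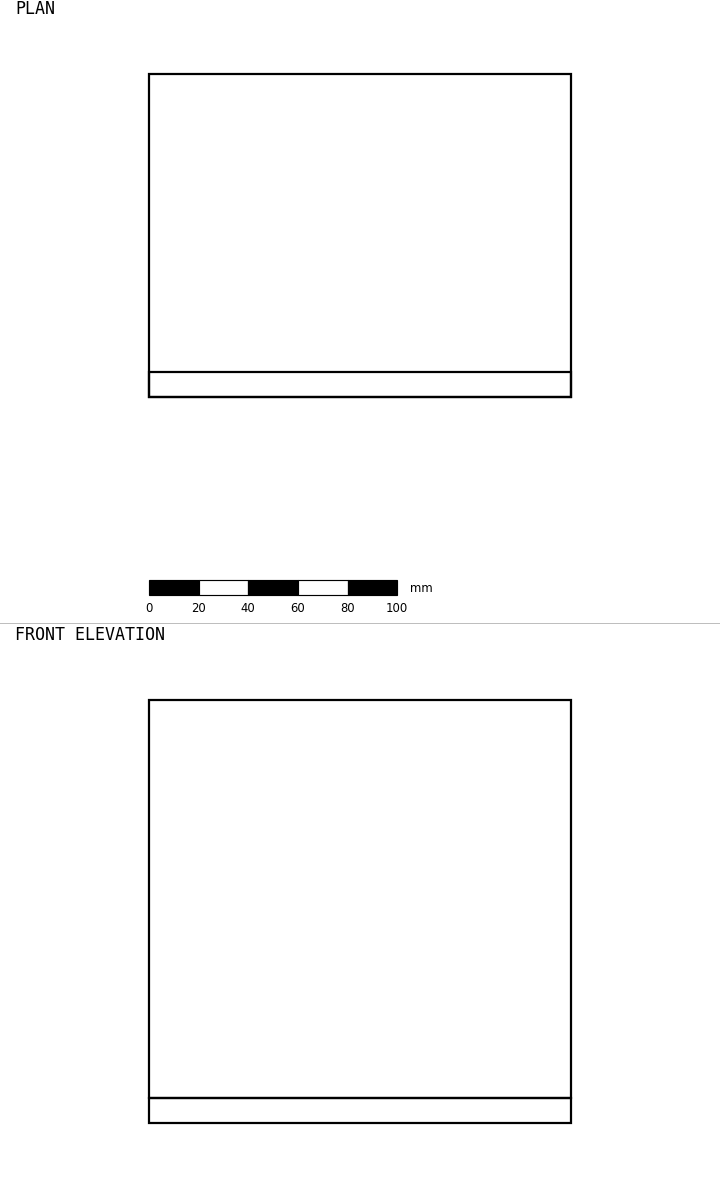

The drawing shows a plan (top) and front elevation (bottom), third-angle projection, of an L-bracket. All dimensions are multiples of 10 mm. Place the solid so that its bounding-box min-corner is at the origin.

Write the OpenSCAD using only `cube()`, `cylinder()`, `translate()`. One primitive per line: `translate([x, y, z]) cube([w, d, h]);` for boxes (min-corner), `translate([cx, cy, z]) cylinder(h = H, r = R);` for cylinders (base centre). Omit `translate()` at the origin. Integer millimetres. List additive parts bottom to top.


cube([170, 130, 10]);
translate([0, 0, 10]) cube([170, 10, 160]);
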